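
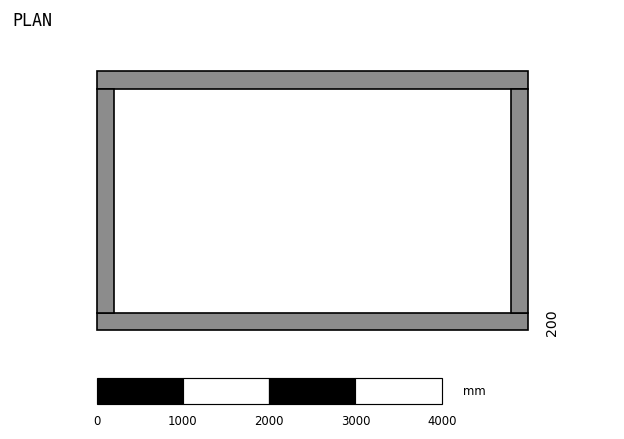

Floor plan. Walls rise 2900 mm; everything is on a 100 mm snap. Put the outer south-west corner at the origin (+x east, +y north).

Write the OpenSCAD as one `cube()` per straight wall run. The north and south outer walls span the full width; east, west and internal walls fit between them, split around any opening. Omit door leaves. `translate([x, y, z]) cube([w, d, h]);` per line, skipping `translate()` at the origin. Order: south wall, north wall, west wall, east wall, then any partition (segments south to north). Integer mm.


cube([5000, 200, 2900]);
translate([0, 2800, 0]) cube([5000, 200, 2900]);
translate([0, 200, 0]) cube([200, 2600, 2900]);
translate([4800, 200, 0]) cube([200, 2600, 2900]);


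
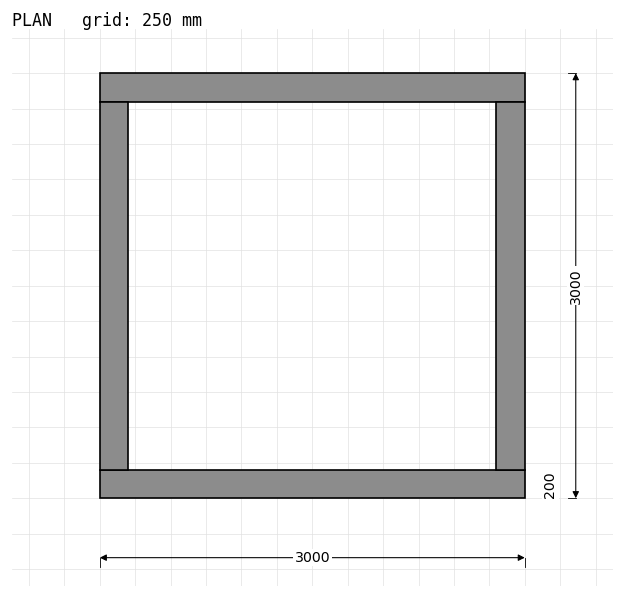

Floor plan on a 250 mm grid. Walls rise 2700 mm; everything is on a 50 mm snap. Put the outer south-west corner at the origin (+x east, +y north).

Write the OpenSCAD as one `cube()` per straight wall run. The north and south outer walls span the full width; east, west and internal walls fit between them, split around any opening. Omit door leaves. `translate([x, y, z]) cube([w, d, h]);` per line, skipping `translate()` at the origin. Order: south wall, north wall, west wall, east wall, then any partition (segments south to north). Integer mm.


cube([3000, 200, 2700]);
translate([0, 2800, 0]) cube([3000, 200, 2700]);
translate([0, 200, 0]) cube([200, 2600, 2700]);
translate([2800, 200, 0]) cube([200, 2600, 2700]);


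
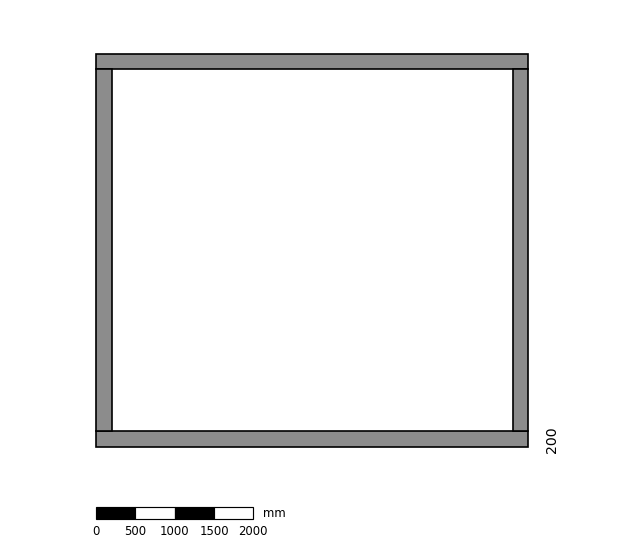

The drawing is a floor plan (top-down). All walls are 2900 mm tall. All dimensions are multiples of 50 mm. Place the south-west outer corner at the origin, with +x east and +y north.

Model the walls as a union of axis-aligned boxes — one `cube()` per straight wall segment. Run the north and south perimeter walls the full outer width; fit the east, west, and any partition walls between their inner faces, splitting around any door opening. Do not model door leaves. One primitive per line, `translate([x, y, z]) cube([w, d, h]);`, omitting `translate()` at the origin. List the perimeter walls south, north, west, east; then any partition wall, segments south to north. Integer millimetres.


cube([5500, 200, 2900]);
translate([0, 4800, 0]) cube([5500, 200, 2900]);
translate([0, 200, 0]) cube([200, 4600, 2900]);
translate([5300, 200, 0]) cube([200, 4600, 2900]);


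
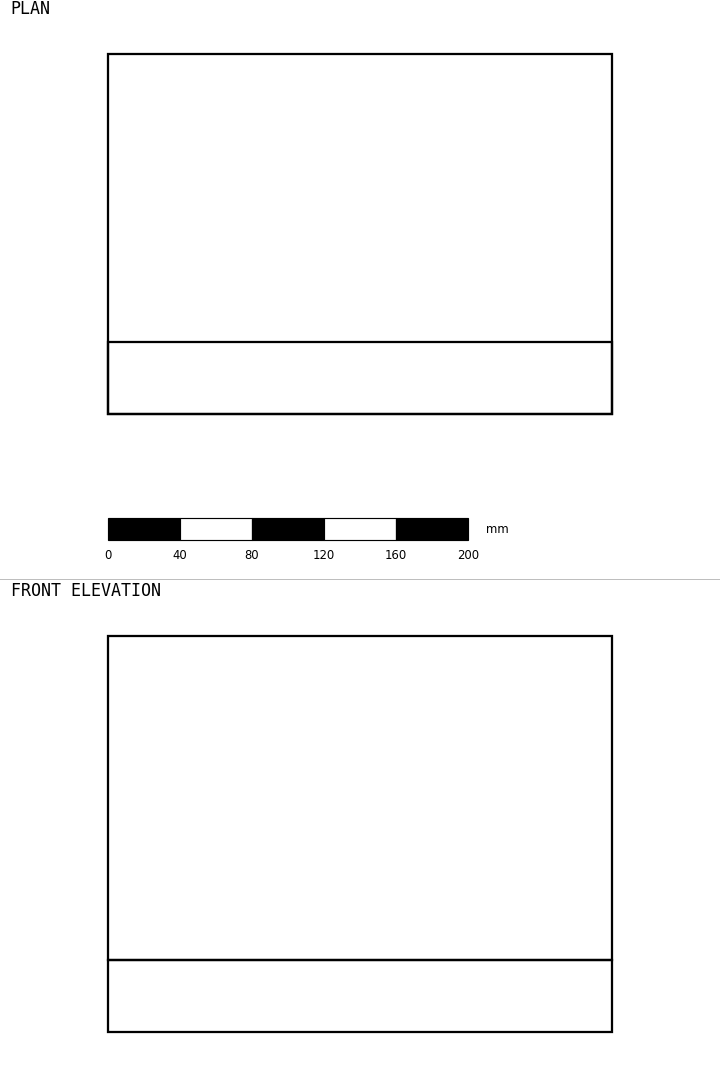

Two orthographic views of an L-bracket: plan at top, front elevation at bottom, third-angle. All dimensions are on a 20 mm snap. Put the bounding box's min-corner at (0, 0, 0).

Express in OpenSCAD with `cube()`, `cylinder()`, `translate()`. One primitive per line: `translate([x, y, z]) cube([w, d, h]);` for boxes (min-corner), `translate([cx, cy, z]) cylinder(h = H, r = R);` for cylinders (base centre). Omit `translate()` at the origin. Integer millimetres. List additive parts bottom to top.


cube([280, 200, 40]);
translate([0, 0, 40]) cube([280, 40, 180]);


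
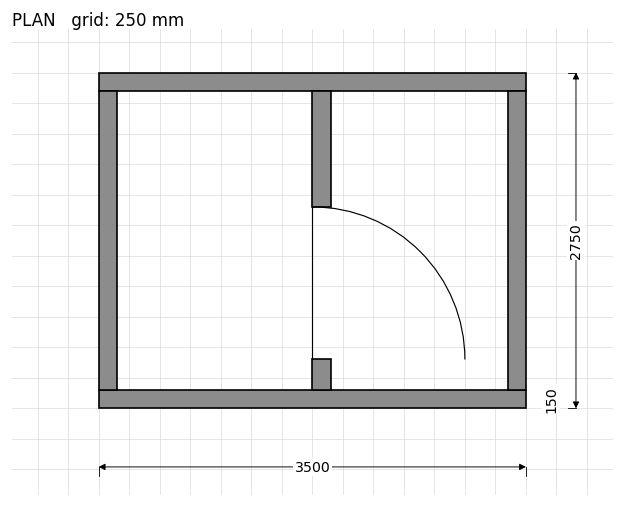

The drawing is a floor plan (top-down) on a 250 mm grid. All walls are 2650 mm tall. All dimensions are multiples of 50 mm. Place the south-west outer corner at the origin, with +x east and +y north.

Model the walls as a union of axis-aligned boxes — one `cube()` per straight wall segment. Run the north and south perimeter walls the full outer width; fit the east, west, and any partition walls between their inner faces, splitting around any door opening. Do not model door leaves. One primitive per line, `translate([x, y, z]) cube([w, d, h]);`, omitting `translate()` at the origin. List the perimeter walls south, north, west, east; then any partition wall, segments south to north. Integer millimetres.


cube([3500, 150, 2650]);
translate([0, 2600, 0]) cube([3500, 150, 2650]);
translate([0, 150, 0]) cube([150, 2450, 2650]);
translate([3350, 150, 0]) cube([150, 2450, 2650]);
translate([1750, 150, 0]) cube([150, 250, 2650]);
translate([1750, 1650, 0]) cube([150, 950, 2650]);


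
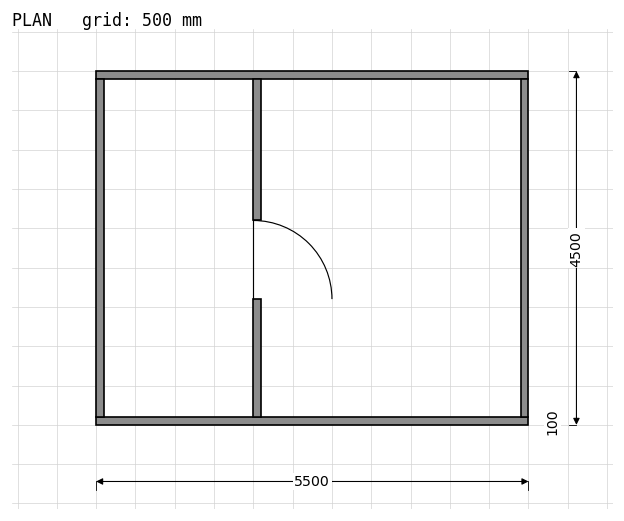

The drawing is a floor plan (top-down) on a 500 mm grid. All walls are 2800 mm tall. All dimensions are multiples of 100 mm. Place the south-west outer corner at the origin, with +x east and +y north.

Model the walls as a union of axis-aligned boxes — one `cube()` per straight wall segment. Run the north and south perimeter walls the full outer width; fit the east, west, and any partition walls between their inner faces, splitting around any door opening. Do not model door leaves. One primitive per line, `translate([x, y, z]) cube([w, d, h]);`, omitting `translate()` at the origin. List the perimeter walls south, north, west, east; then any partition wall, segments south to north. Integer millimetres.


cube([5500, 100, 2800]);
translate([0, 4400, 0]) cube([5500, 100, 2800]);
translate([0, 100, 0]) cube([100, 4300, 2800]);
translate([5400, 100, 0]) cube([100, 4300, 2800]);
translate([2000, 100, 0]) cube([100, 1500, 2800]);
translate([2000, 2600, 0]) cube([100, 1800, 2800]);


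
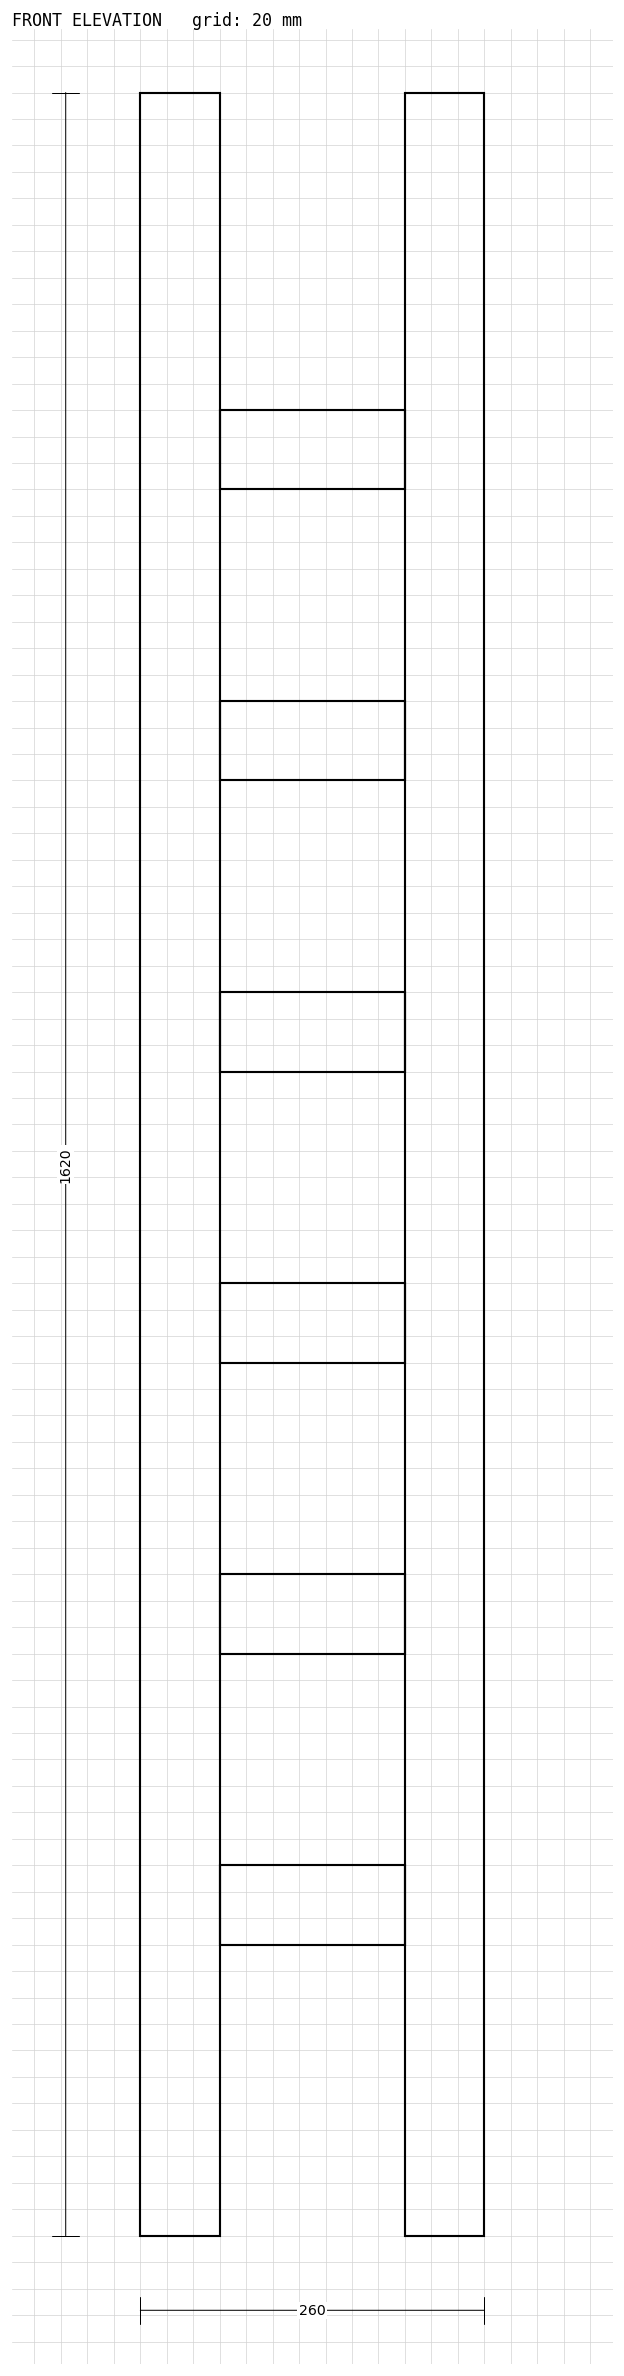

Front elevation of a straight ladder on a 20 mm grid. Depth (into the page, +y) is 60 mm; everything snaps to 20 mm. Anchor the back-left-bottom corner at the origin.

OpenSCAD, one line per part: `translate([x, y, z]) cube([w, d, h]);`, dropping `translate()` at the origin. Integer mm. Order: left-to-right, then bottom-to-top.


cube([60, 60, 1620]);
translate([60, 0, 220]) cube([140, 60, 60]);
translate([60, 0, 440]) cube([140, 60, 60]);
translate([60, 0, 660]) cube([140, 60, 60]);
translate([60, 0, 880]) cube([140, 60, 60]);
translate([60, 0, 1100]) cube([140, 60, 60]);
translate([60, 0, 1320]) cube([140, 60, 60]);
translate([200, 0, 0]) cube([60, 60, 1620]);


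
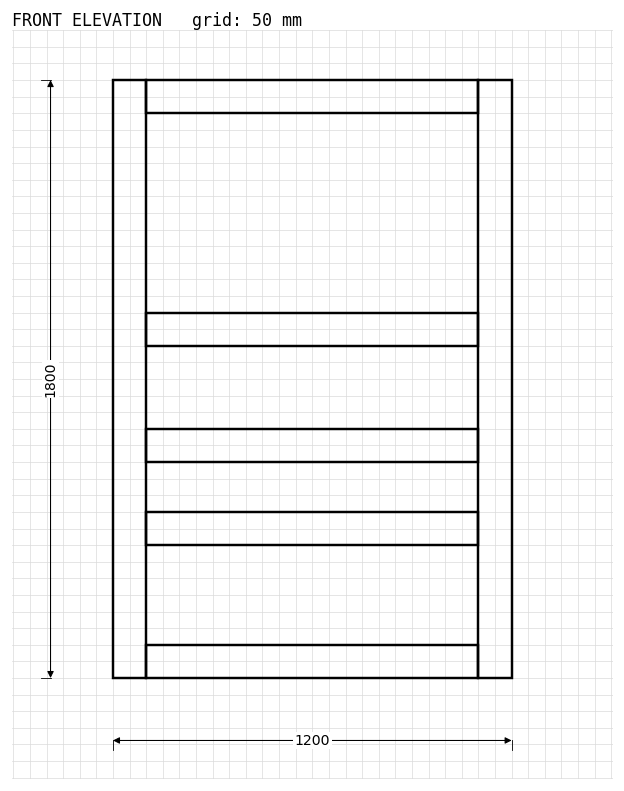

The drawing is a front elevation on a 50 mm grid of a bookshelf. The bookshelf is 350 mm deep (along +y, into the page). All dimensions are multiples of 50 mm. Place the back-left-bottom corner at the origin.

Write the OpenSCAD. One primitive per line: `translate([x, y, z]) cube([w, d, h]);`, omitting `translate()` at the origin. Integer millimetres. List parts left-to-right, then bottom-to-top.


cube([100, 350, 1800]);
translate([100, 0, 0]) cube([1000, 350, 100]);
translate([100, 0, 400]) cube([1000, 350, 100]);
translate([100, 0, 650]) cube([1000, 350, 100]);
translate([100, 0, 1000]) cube([1000, 350, 100]);
translate([100, 0, 1700]) cube([1000, 350, 100]);
translate([1100, 0, 0]) cube([100, 350, 1800]);


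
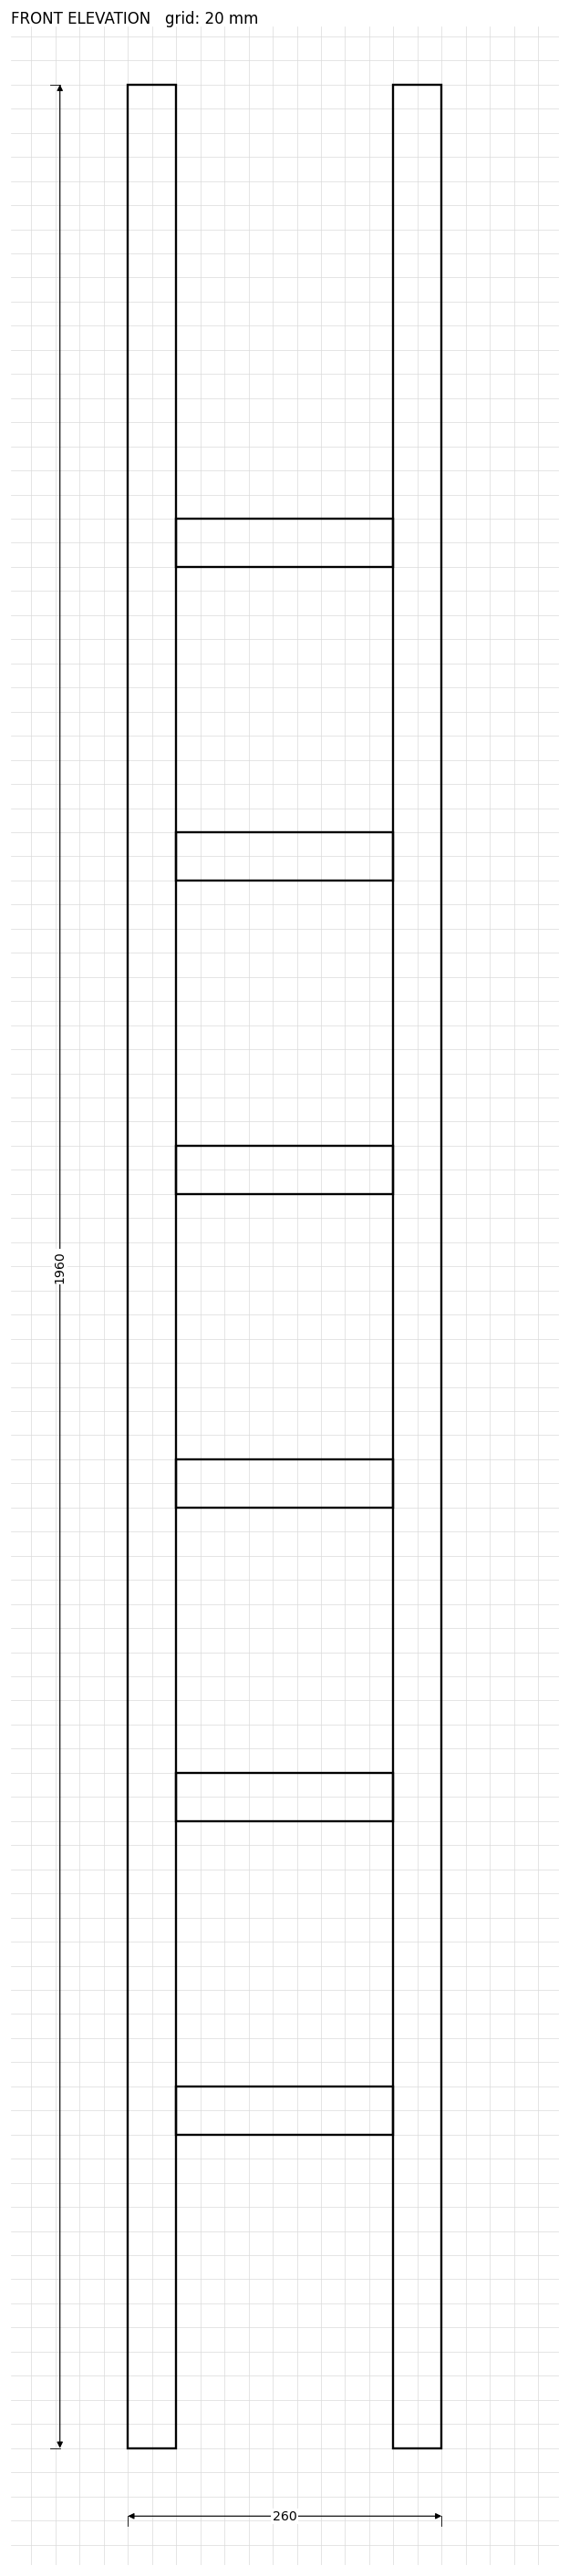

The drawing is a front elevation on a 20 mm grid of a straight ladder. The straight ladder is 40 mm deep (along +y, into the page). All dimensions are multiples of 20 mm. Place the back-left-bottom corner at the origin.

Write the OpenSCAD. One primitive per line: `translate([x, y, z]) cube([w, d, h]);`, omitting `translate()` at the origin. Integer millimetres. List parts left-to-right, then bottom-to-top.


cube([40, 40, 1960]);
translate([40, 0, 260]) cube([180, 40, 40]);
translate([40, 0, 520]) cube([180, 40, 40]);
translate([40, 0, 780]) cube([180, 40, 40]);
translate([40, 0, 1040]) cube([180, 40, 40]);
translate([40, 0, 1300]) cube([180, 40, 40]);
translate([40, 0, 1560]) cube([180, 40, 40]);
translate([220, 0, 0]) cube([40, 40, 1960]);


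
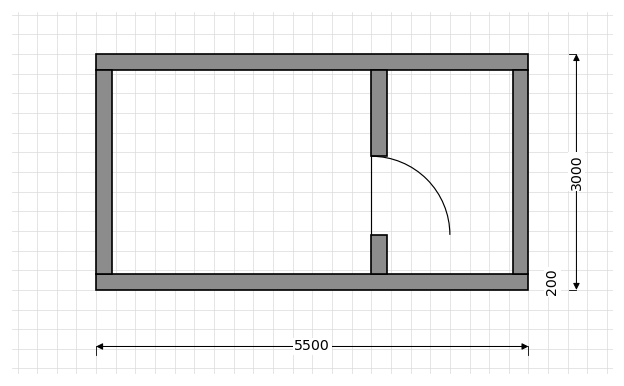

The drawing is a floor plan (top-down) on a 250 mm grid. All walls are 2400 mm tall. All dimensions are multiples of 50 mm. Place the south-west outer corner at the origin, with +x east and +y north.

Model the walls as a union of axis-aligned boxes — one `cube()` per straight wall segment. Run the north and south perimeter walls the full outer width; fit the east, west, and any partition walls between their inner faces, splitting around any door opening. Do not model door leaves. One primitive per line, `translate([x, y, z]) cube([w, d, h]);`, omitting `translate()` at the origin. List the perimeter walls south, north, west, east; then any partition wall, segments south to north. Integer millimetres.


cube([5500, 200, 2400]);
translate([0, 2800, 0]) cube([5500, 200, 2400]);
translate([0, 200, 0]) cube([200, 2600, 2400]);
translate([5300, 200, 0]) cube([200, 2600, 2400]);
translate([3500, 200, 0]) cube([200, 500, 2400]);
translate([3500, 1700, 0]) cube([200, 1100, 2400]);


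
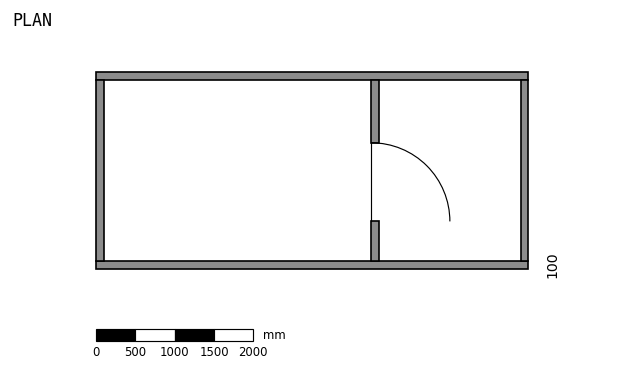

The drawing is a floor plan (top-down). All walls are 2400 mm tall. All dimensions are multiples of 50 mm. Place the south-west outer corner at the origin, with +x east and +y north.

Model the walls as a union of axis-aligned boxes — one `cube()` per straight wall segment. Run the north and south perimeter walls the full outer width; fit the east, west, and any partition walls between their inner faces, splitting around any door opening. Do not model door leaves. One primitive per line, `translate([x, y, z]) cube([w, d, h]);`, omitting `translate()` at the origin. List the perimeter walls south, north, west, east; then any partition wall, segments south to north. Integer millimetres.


cube([5500, 100, 2400]);
translate([0, 2400, 0]) cube([5500, 100, 2400]);
translate([0, 100, 0]) cube([100, 2300, 2400]);
translate([5400, 100, 0]) cube([100, 2300, 2400]);
translate([3500, 100, 0]) cube([100, 500, 2400]);
translate([3500, 1600, 0]) cube([100, 800, 2400]);


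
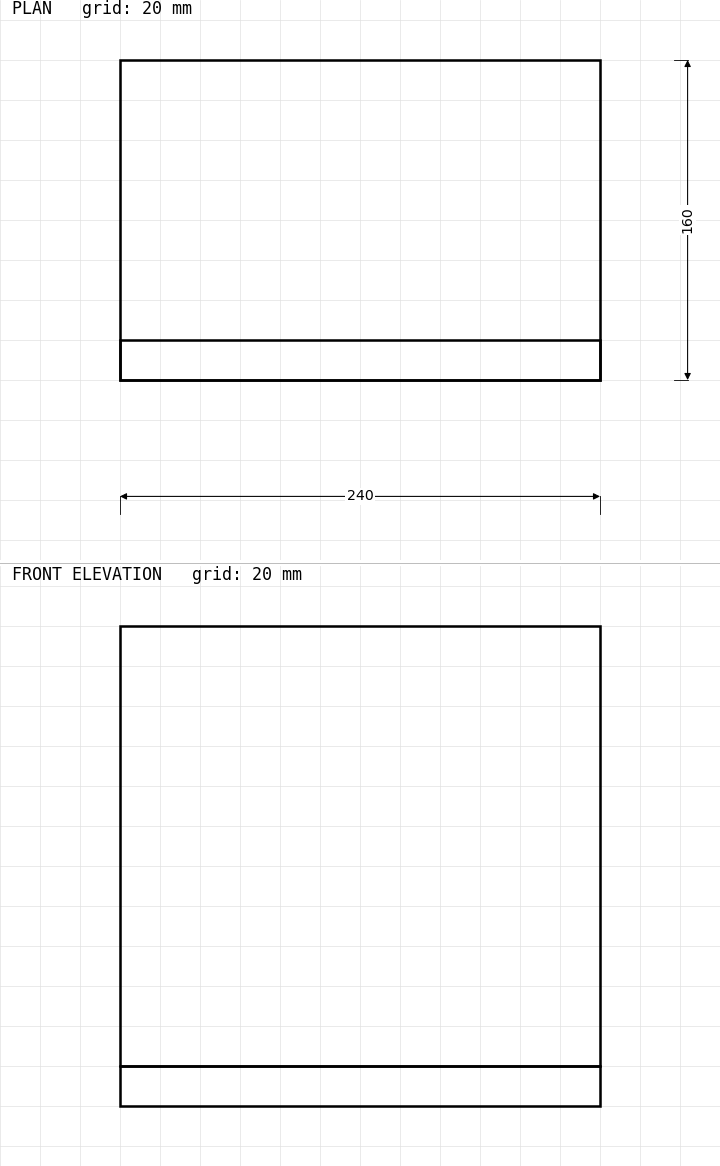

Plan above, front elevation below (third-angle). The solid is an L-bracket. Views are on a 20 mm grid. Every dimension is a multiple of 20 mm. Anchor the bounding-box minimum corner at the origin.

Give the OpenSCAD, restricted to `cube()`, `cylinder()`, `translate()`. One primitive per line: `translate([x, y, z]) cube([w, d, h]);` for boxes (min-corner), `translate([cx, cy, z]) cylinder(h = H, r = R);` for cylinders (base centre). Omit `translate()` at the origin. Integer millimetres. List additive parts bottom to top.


cube([240, 160, 20]);
translate([0, 0, 20]) cube([240, 20, 220]);


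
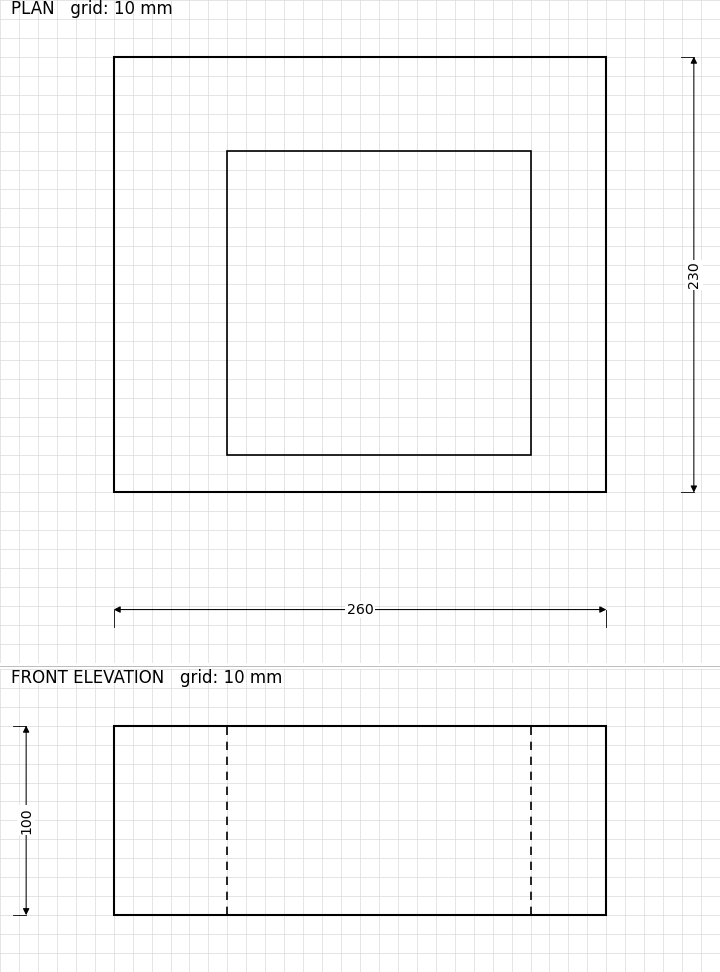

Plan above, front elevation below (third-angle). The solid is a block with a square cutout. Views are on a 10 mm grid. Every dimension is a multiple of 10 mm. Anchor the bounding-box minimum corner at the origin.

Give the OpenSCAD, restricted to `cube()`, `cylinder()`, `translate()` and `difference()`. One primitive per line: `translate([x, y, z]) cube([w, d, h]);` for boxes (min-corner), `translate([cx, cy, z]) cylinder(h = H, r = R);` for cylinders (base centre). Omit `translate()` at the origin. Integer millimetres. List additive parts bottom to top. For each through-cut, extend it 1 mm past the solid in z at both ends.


difference() {
  cube([260, 230, 100]);
  translate([60, 20, -1]) cube([160, 160, 102]);
}


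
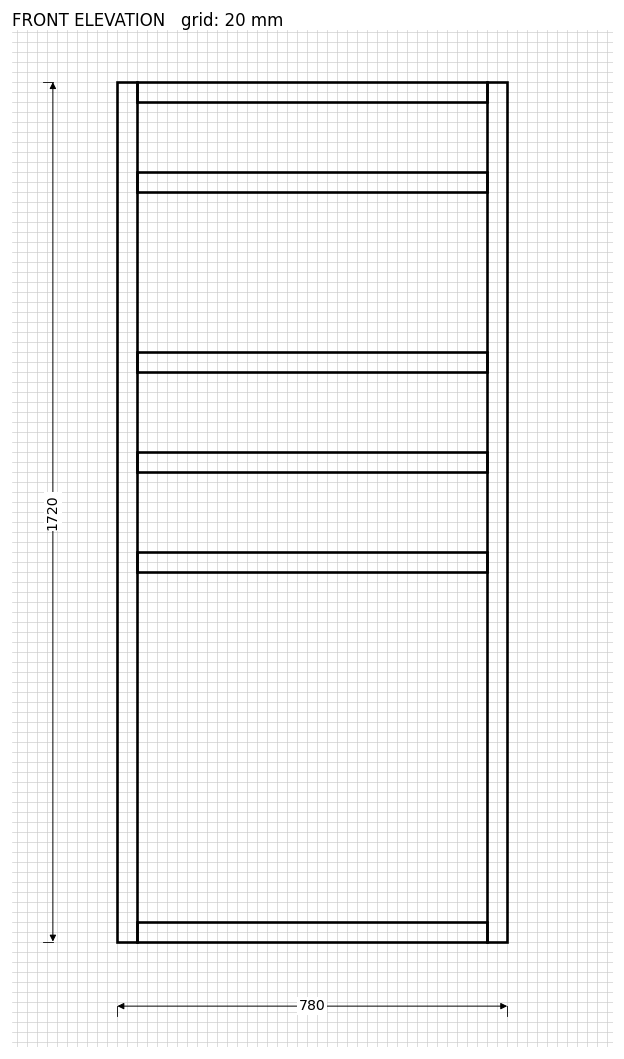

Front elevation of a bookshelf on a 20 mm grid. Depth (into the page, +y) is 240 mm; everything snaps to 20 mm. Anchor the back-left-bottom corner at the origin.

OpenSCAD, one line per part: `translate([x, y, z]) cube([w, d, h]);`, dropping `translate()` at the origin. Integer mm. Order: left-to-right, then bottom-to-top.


cube([40, 240, 1720]);
translate([40, 0, 0]) cube([700, 240, 40]);
translate([40, 0, 740]) cube([700, 240, 40]);
translate([40, 0, 940]) cube([700, 240, 40]);
translate([40, 0, 1140]) cube([700, 240, 40]);
translate([40, 0, 1500]) cube([700, 240, 40]);
translate([40, 0, 1680]) cube([700, 240, 40]);
translate([740, 0, 0]) cube([40, 240, 1720]);


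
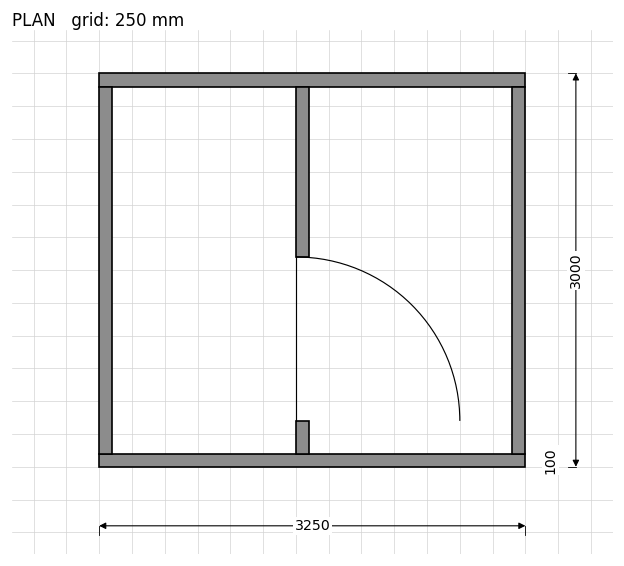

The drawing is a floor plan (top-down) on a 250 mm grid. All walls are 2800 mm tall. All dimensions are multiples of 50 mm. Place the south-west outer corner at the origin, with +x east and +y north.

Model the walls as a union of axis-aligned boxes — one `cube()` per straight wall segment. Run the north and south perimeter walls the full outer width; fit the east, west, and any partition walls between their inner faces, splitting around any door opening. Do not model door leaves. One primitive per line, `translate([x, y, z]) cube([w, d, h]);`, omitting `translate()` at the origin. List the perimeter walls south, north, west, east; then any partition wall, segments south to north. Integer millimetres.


cube([3250, 100, 2800]);
translate([0, 2900, 0]) cube([3250, 100, 2800]);
translate([0, 100, 0]) cube([100, 2800, 2800]);
translate([3150, 100, 0]) cube([100, 2800, 2800]);
translate([1500, 100, 0]) cube([100, 250, 2800]);
translate([1500, 1600, 0]) cube([100, 1300, 2800]);


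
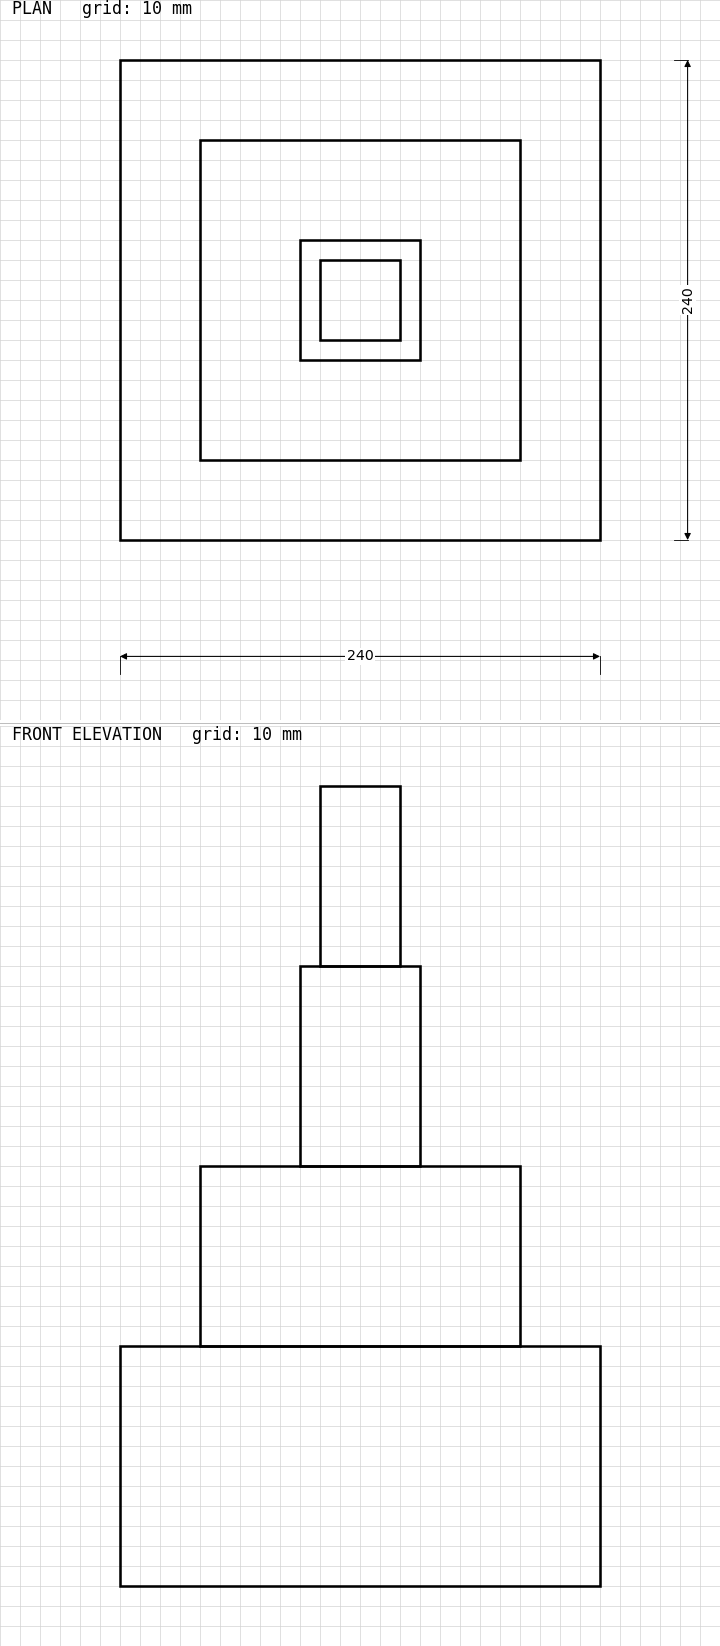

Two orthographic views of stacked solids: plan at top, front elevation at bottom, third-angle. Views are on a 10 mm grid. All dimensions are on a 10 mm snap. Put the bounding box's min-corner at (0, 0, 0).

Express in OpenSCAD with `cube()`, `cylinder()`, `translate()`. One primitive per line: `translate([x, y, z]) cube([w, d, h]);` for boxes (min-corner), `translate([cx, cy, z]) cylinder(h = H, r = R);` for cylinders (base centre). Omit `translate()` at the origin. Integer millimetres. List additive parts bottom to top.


cube([240, 240, 120]);
translate([40, 40, 120]) cube([160, 160, 90]);
translate([90, 90, 210]) cube([60, 60, 100]);
translate([100, 100, 310]) cube([40, 40, 90]);


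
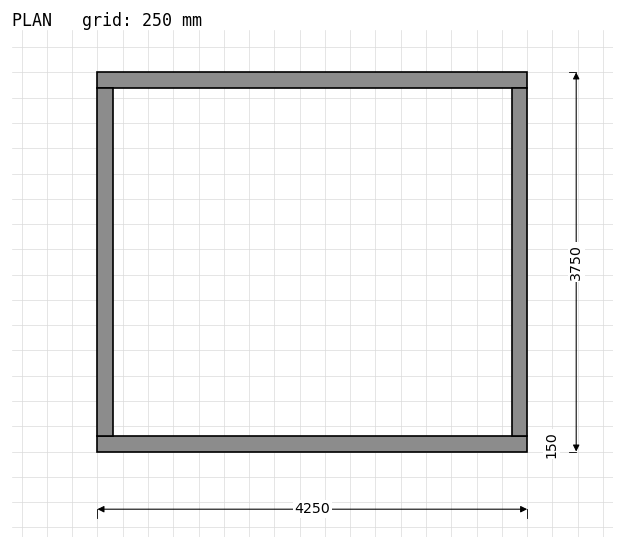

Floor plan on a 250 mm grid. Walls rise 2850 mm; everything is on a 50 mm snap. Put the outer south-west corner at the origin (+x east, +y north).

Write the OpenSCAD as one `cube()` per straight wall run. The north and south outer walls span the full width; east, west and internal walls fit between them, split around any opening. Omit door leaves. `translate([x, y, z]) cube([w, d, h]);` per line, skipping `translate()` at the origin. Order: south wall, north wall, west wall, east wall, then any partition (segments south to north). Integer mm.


cube([4250, 150, 2850]);
translate([0, 3600, 0]) cube([4250, 150, 2850]);
translate([0, 150, 0]) cube([150, 3450, 2850]);
translate([4100, 150, 0]) cube([150, 3450, 2850]);


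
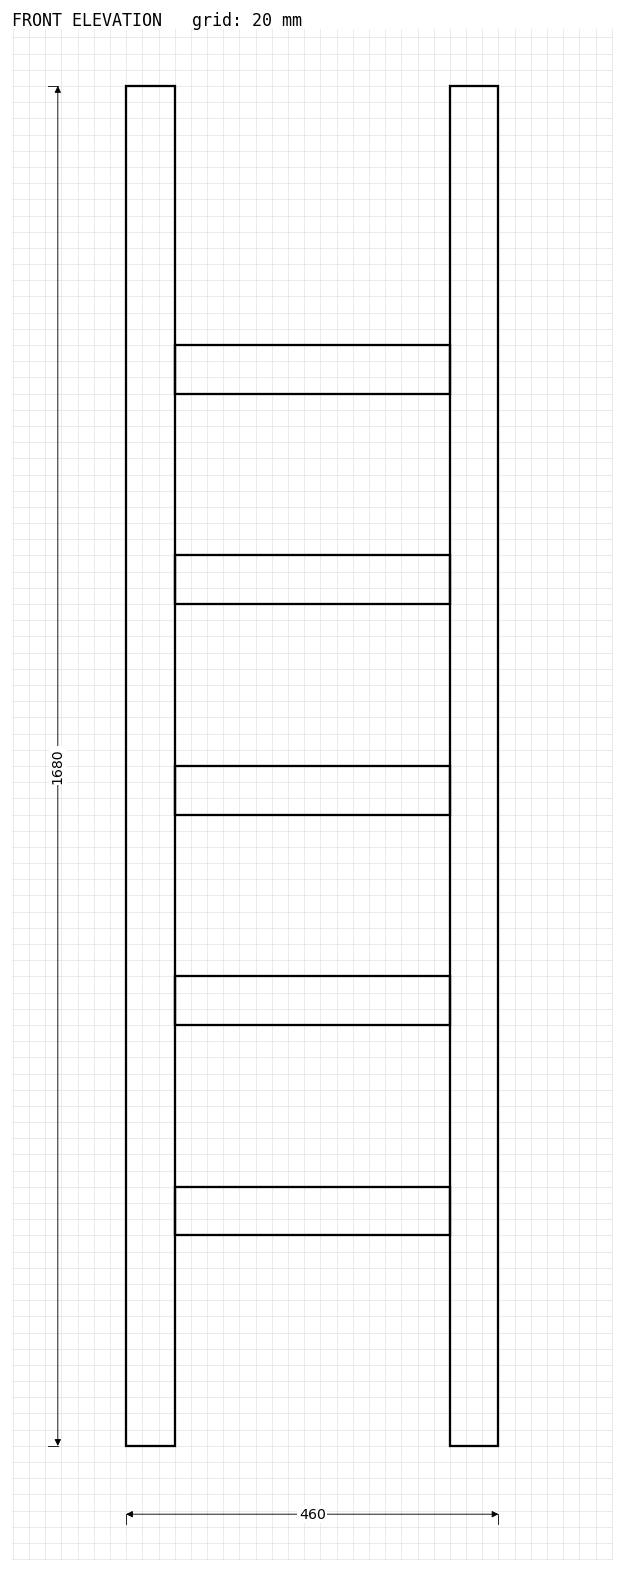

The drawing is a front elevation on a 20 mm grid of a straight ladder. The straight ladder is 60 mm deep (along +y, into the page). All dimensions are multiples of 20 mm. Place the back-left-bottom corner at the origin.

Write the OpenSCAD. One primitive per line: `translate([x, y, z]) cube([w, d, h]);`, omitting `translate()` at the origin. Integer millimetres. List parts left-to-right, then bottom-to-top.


cube([60, 60, 1680]);
translate([60, 0, 260]) cube([340, 60, 60]);
translate([60, 0, 520]) cube([340, 60, 60]);
translate([60, 0, 780]) cube([340, 60, 60]);
translate([60, 0, 1040]) cube([340, 60, 60]);
translate([60, 0, 1300]) cube([340, 60, 60]);
translate([400, 0, 0]) cube([60, 60, 1680]);


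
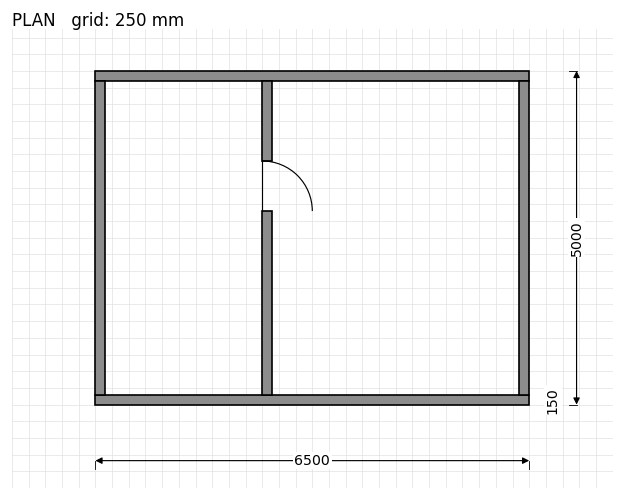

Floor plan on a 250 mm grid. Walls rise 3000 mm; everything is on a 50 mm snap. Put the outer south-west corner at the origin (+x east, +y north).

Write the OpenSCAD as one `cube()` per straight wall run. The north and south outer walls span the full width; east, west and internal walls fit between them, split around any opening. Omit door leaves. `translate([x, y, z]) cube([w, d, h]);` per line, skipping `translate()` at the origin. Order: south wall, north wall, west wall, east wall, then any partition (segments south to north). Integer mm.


cube([6500, 150, 3000]);
translate([0, 4850, 0]) cube([6500, 150, 3000]);
translate([0, 150, 0]) cube([150, 4700, 3000]);
translate([6350, 150, 0]) cube([150, 4700, 3000]);
translate([2500, 150, 0]) cube([150, 2750, 3000]);
translate([2500, 3650, 0]) cube([150, 1200, 3000]);


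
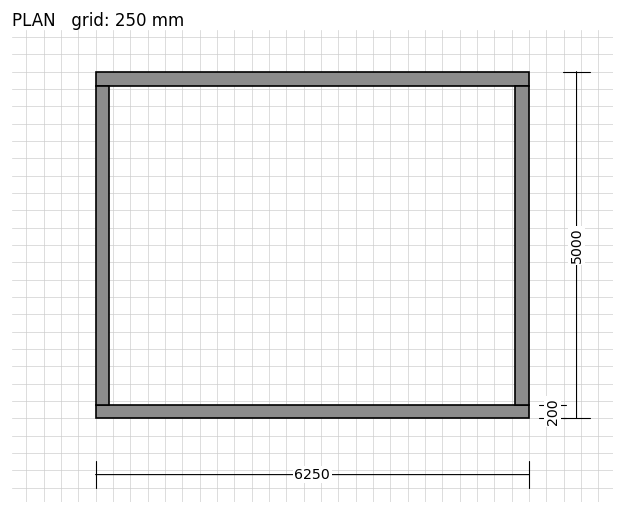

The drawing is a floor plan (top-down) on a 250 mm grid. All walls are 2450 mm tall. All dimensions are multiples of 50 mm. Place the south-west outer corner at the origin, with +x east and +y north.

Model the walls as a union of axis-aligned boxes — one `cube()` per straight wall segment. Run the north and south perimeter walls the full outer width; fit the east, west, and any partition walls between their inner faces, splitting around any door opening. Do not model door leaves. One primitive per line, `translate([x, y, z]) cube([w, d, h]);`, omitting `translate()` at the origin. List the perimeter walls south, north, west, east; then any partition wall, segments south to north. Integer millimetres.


cube([6250, 200, 2450]);
translate([0, 4800, 0]) cube([6250, 200, 2450]);
translate([0, 200, 0]) cube([200, 4600, 2450]);
translate([6050, 200, 0]) cube([200, 4600, 2450]);


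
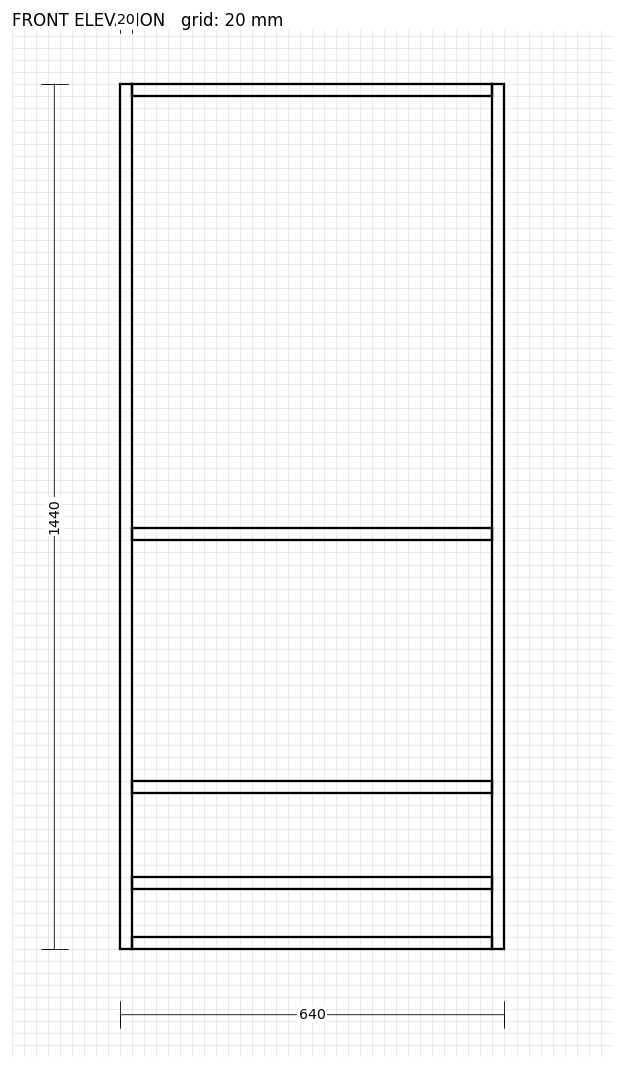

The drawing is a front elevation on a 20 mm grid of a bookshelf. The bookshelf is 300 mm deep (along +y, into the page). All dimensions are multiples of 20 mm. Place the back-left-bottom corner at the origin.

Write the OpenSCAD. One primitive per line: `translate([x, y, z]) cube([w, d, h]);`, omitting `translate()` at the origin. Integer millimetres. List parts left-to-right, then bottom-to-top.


cube([20, 300, 1440]);
translate([20, 0, 0]) cube([600, 300, 20]);
translate([20, 0, 100]) cube([600, 300, 20]);
translate([20, 0, 260]) cube([600, 300, 20]);
translate([20, 0, 680]) cube([600, 300, 20]);
translate([20, 0, 1420]) cube([600, 300, 20]);
translate([620, 0, 0]) cube([20, 300, 1440]);


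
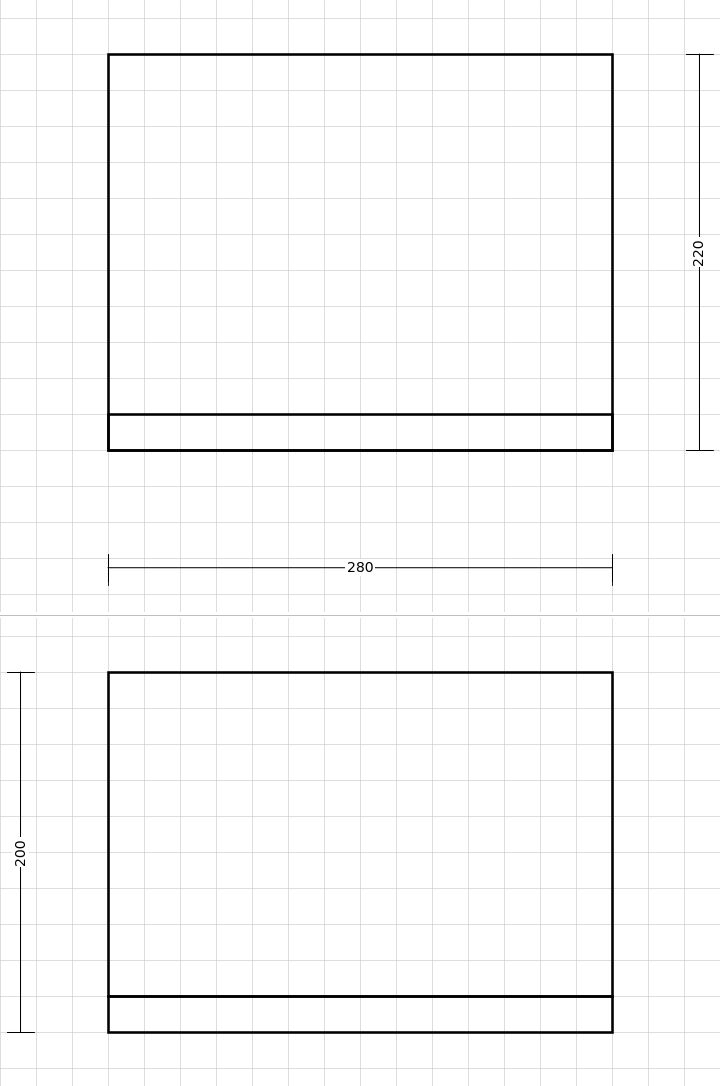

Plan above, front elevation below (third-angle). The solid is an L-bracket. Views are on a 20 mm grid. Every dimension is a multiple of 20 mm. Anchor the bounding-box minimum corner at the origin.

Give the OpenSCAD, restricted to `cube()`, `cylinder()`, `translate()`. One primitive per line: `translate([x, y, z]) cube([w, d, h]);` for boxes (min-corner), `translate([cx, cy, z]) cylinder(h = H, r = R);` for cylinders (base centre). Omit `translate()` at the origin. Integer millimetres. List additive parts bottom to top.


cube([280, 220, 20]);
translate([0, 0, 20]) cube([280, 20, 180]);


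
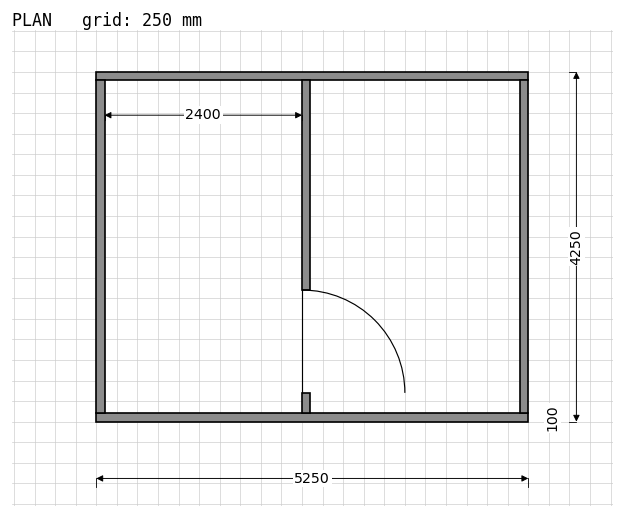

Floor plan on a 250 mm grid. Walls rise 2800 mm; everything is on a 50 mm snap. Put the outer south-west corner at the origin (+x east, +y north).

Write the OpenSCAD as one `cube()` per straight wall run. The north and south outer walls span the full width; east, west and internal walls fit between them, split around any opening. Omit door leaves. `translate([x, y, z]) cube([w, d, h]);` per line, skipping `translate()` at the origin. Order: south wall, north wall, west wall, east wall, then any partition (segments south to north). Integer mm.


cube([5250, 100, 2800]);
translate([0, 4150, 0]) cube([5250, 100, 2800]);
translate([0, 100, 0]) cube([100, 4050, 2800]);
translate([5150, 100, 0]) cube([100, 4050, 2800]);
translate([2500, 100, 0]) cube([100, 250, 2800]);
translate([2500, 1600, 0]) cube([100, 2550, 2800]);


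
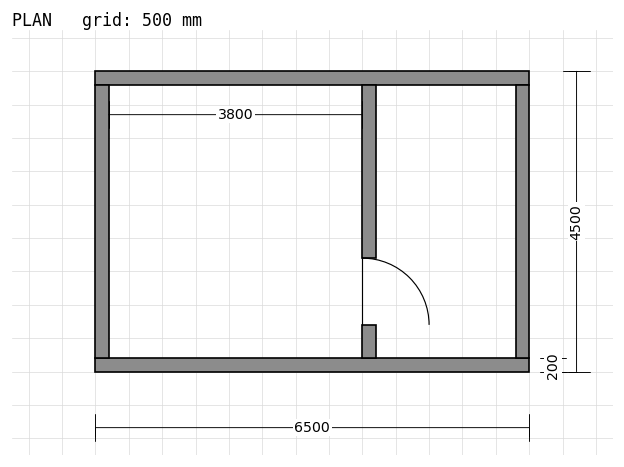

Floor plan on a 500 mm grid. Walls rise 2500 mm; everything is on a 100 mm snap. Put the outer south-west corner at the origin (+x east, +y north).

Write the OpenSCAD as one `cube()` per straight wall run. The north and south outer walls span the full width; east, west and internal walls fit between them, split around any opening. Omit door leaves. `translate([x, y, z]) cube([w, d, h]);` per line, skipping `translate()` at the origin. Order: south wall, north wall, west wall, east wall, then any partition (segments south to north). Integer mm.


cube([6500, 200, 2500]);
translate([0, 4300, 0]) cube([6500, 200, 2500]);
translate([0, 200, 0]) cube([200, 4100, 2500]);
translate([6300, 200, 0]) cube([200, 4100, 2500]);
translate([4000, 200, 0]) cube([200, 500, 2500]);
translate([4000, 1700, 0]) cube([200, 2600, 2500]);


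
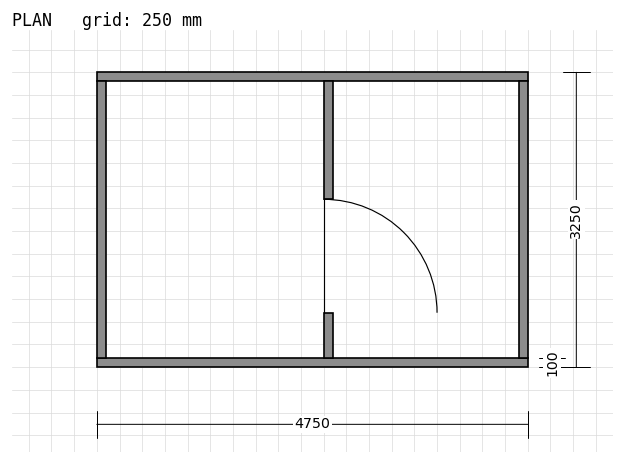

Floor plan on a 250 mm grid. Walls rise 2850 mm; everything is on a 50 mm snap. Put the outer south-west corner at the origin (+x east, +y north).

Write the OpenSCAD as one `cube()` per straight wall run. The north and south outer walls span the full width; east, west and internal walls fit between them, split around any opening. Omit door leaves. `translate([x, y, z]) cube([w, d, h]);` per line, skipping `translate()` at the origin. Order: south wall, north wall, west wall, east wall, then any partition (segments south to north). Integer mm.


cube([4750, 100, 2850]);
translate([0, 3150, 0]) cube([4750, 100, 2850]);
translate([0, 100, 0]) cube([100, 3050, 2850]);
translate([4650, 100, 0]) cube([100, 3050, 2850]);
translate([2500, 100, 0]) cube([100, 500, 2850]);
translate([2500, 1850, 0]) cube([100, 1300, 2850]);


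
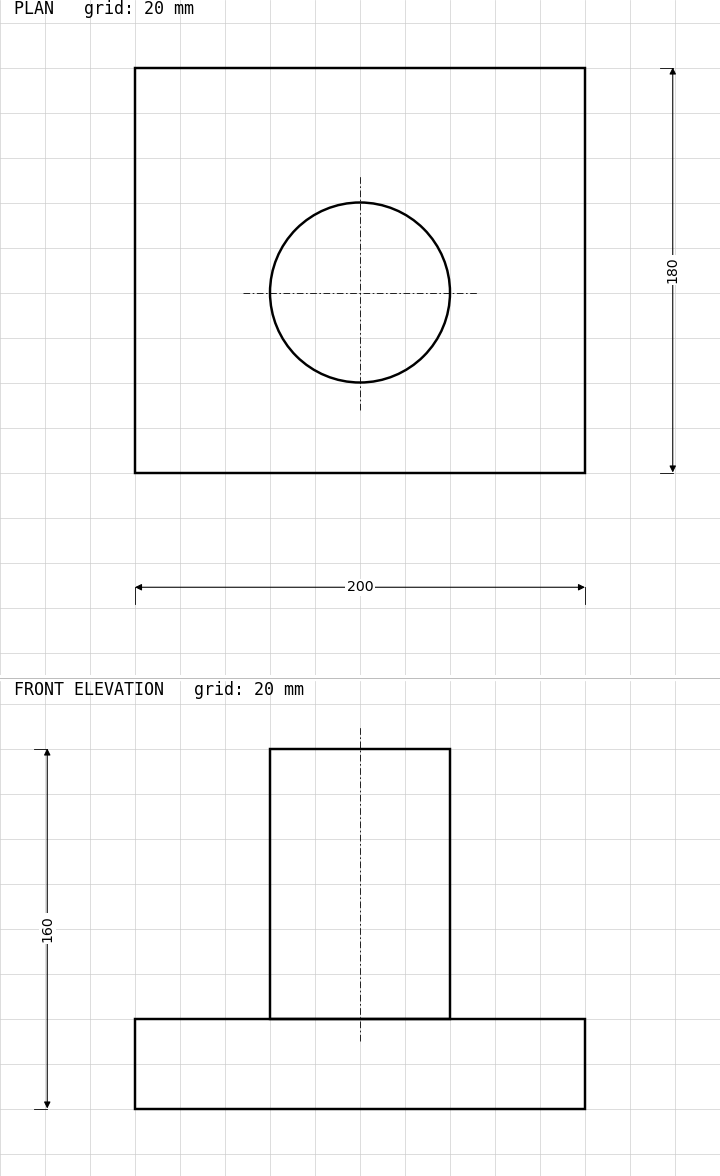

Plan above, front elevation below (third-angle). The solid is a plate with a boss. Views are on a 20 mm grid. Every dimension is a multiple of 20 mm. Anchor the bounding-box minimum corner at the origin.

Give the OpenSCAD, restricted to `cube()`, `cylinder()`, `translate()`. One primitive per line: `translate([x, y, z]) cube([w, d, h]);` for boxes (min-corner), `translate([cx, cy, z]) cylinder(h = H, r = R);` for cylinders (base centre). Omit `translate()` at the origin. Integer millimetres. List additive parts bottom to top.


cube([200, 180, 40]);
translate([100, 80, 40]) cylinder(h = 120, r = 40);


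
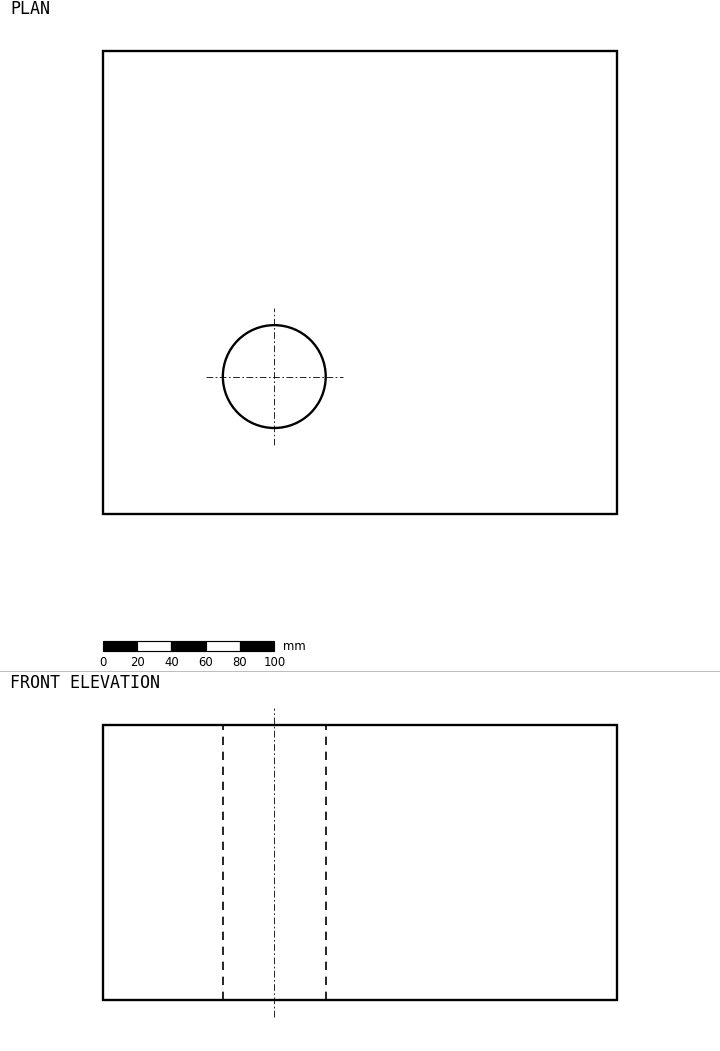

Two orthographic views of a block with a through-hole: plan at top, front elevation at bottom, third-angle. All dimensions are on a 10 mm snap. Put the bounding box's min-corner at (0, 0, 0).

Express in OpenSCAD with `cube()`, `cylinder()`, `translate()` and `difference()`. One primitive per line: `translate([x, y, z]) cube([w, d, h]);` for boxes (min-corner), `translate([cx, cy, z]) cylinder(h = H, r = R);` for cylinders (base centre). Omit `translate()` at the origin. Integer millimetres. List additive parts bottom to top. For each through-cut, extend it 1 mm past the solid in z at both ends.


difference() {
  cube([300, 270, 160]);
  translate([100, 80, -1]) cylinder(h = 162, r = 30);
}


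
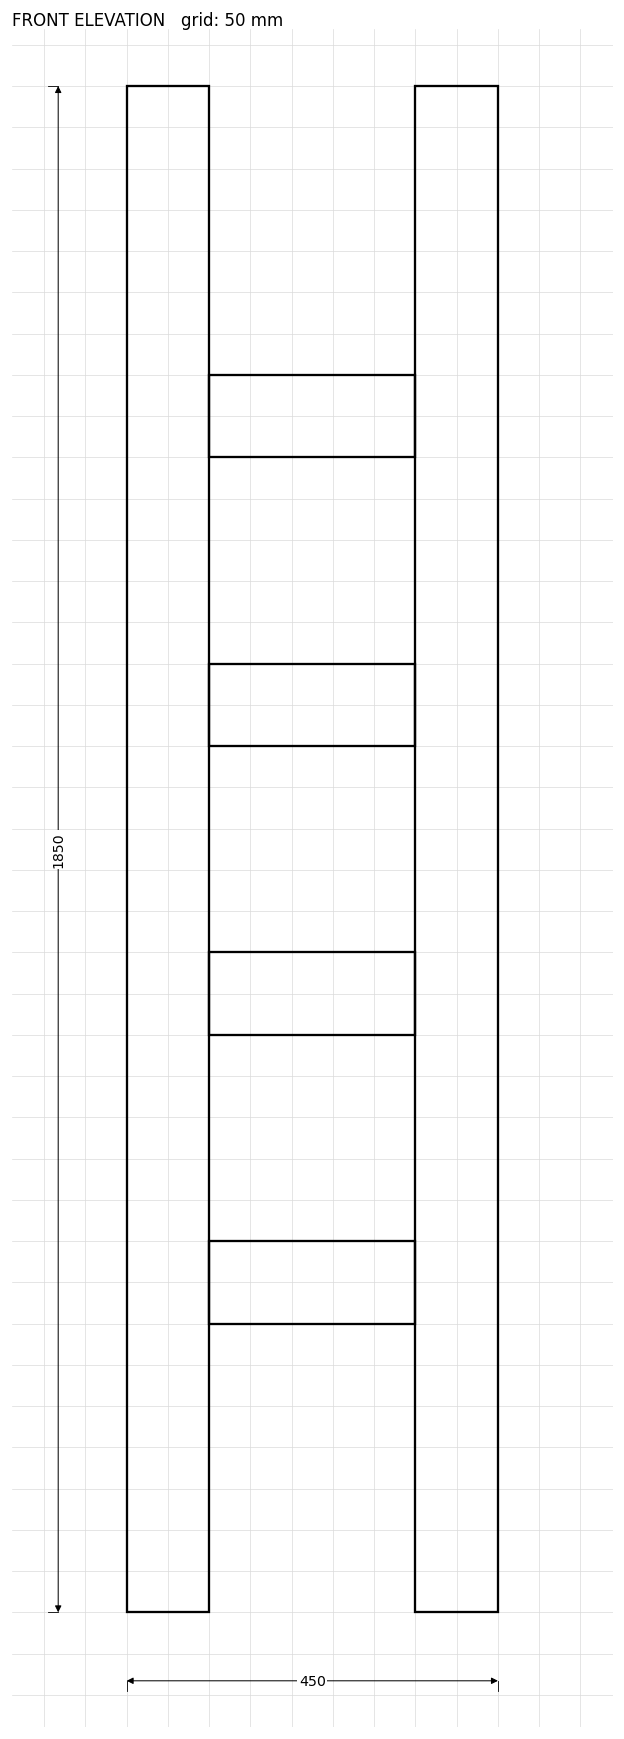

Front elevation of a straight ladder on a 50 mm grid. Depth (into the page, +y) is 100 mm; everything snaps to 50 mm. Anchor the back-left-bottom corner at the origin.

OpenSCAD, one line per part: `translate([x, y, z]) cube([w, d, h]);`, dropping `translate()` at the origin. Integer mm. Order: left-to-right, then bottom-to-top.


cube([100, 100, 1850]);
translate([100, 0, 350]) cube([250, 100, 100]);
translate([100, 0, 700]) cube([250, 100, 100]);
translate([100, 0, 1050]) cube([250, 100, 100]);
translate([100, 0, 1400]) cube([250, 100, 100]);
translate([350, 0, 0]) cube([100, 100, 1850]);


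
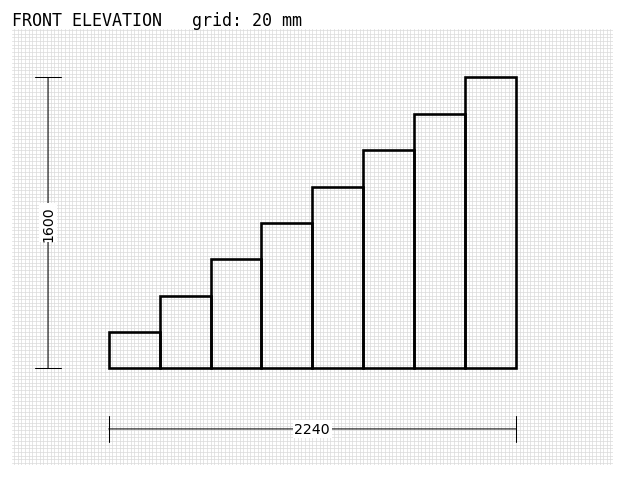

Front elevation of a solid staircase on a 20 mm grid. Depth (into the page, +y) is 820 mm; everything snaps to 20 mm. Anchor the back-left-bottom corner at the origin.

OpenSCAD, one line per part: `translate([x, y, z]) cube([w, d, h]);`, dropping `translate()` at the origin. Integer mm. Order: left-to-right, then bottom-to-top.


cube([280, 820, 200]);
translate([280, 0, 0]) cube([280, 820, 400]);
translate([560, 0, 0]) cube([280, 820, 600]);
translate([840, 0, 0]) cube([280, 820, 800]);
translate([1120, 0, 0]) cube([280, 820, 1000]);
translate([1400, 0, 0]) cube([280, 820, 1200]);
translate([1680, 0, 0]) cube([280, 820, 1400]);
translate([1960, 0, 0]) cube([280, 820, 1600]);


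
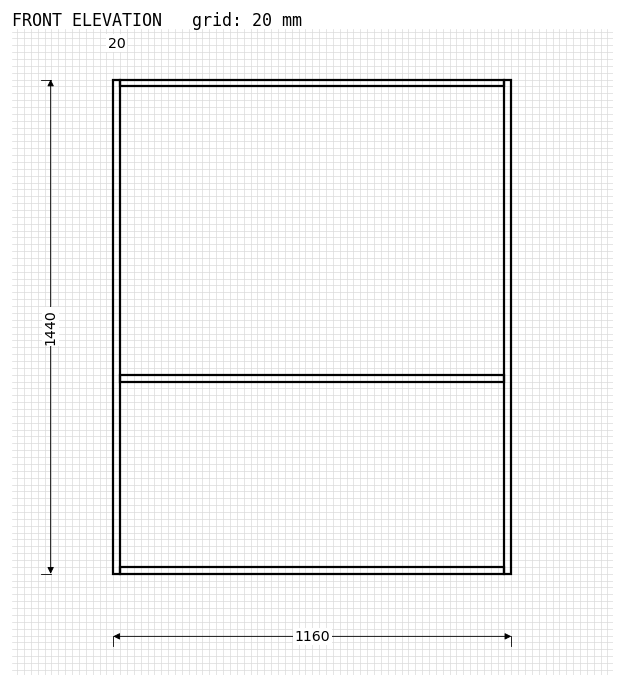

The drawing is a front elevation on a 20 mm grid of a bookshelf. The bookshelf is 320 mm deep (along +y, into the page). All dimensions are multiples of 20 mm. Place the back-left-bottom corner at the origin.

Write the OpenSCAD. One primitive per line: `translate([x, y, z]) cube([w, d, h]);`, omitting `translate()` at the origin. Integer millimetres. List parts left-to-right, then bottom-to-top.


cube([20, 320, 1440]);
translate([20, 0, 0]) cube([1120, 320, 20]);
translate([20, 0, 560]) cube([1120, 320, 20]);
translate([20, 0, 1420]) cube([1120, 320, 20]);
translate([1140, 0, 0]) cube([20, 320, 1440]);


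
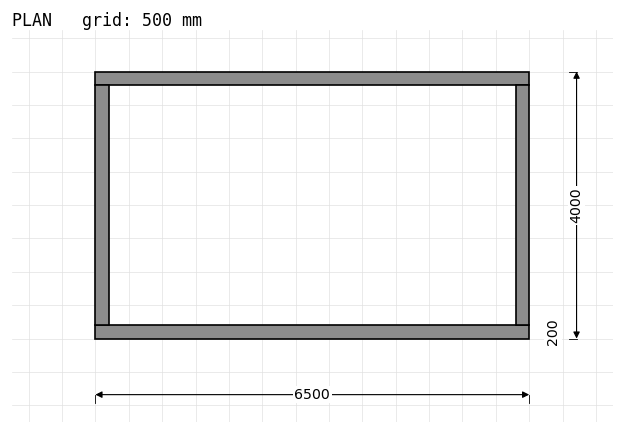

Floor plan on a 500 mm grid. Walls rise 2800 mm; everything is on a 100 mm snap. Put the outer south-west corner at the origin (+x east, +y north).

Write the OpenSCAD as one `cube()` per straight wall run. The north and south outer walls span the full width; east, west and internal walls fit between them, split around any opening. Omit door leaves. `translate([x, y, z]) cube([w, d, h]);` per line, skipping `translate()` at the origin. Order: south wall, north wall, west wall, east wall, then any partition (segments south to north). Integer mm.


cube([6500, 200, 2800]);
translate([0, 3800, 0]) cube([6500, 200, 2800]);
translate([0, 200, 0]) cube([200, 3600, 2800]);
translate([6300, 200, 0]) cube([200, 3600, 2800]);


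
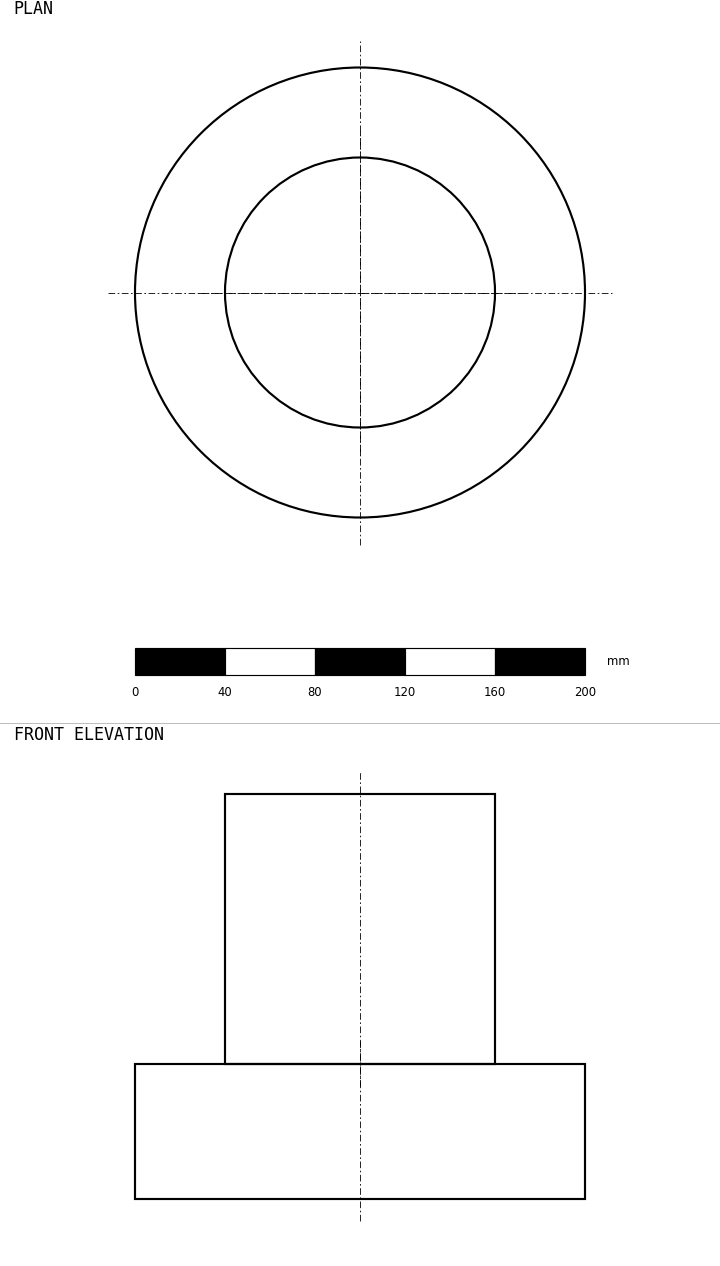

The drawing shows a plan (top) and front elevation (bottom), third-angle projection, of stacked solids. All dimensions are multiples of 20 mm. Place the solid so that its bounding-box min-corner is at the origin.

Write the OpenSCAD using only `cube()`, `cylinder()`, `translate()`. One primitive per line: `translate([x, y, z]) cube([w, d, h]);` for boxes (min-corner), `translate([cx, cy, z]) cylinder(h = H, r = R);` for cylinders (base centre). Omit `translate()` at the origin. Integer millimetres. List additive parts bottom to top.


translate([100, 100, 0]) cylinder(h = 60, r = 100);
translate([100, 100, 60]) cylinder(h = 120, r = 60);


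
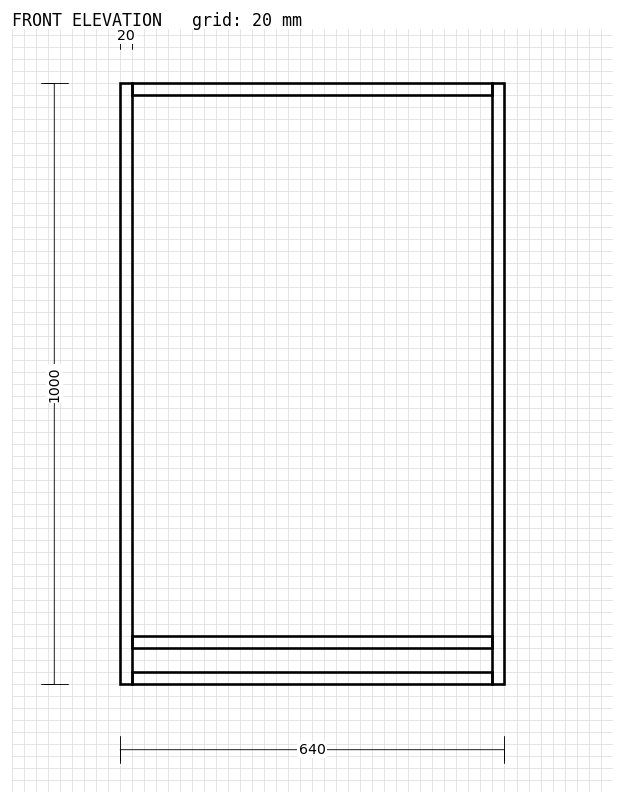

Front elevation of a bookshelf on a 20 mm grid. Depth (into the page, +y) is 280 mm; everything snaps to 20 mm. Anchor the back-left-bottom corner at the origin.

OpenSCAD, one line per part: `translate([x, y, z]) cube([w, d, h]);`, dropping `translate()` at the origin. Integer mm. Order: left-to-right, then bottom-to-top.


cube([20, 280, 1000]);
translate([20, 0, 0]) cube([600, 280, 20]);
translate([20, 0, 60]) cube([600, 280, 20]);
translate([20, 0, 980]) cube([600, 280, 20]);
translate([620, 0, 0]) cube([20, 280, 1000]);


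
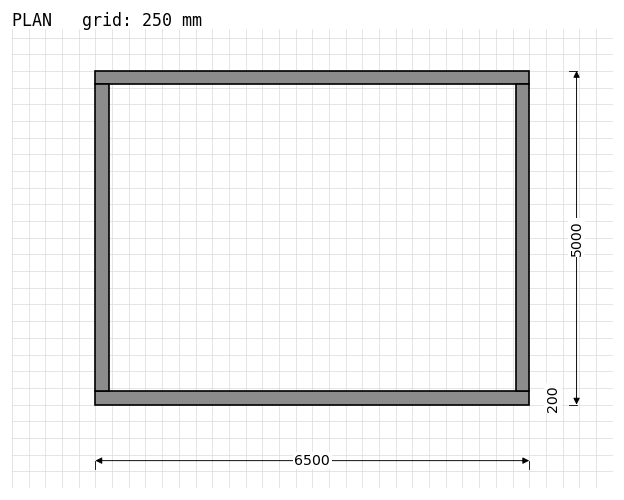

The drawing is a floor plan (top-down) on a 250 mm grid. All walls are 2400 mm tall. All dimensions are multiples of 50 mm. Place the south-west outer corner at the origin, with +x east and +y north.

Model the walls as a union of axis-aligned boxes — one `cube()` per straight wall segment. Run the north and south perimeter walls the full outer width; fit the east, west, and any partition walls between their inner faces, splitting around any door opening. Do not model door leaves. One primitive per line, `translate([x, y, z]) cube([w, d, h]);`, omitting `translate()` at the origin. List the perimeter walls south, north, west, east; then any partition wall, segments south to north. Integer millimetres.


cube([6500, 200, 2400]);
translate([0, 4800, 0]) cube([6500, 200, 2400]);
translate([0, 200, 0]) cube([200, 4600, 2400]);
translate([6300, 200, 0]) cube([200, 4600, 2400]);


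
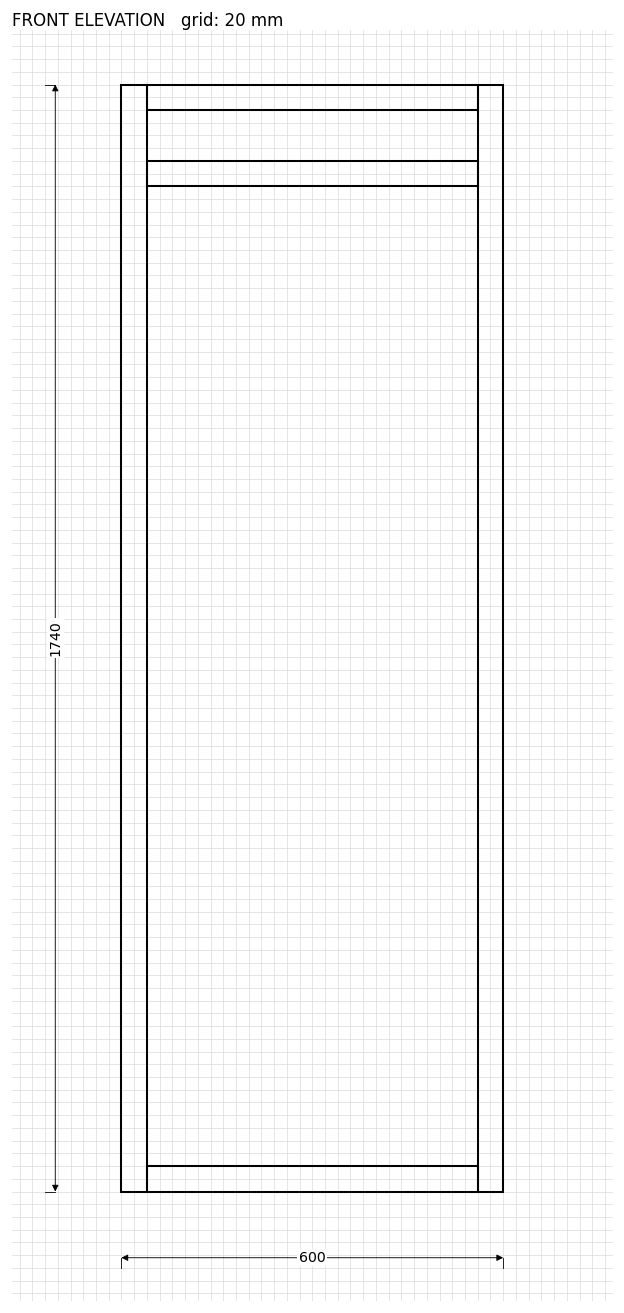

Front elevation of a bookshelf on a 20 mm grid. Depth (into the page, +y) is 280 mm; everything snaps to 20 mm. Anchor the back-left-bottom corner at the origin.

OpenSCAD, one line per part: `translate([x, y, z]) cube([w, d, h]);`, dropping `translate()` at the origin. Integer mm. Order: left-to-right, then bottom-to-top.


cube([40, 280, 1740]);
translate([40, 0, 0]) cube([520, 280, 40]);
translate([40, 0, 1580]) cube([520, 280, 40]);
translate([40, 0, 1700]) cube([520, 280, 40]);
translate([560, 0, 0]) cube([40, 280, 1740]);


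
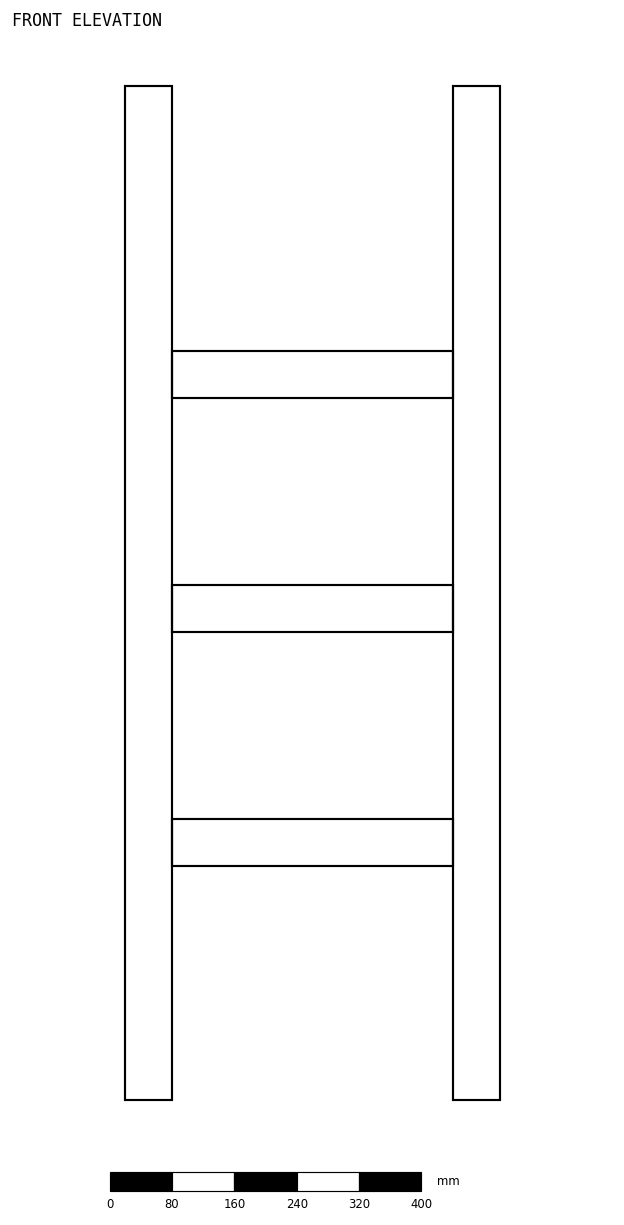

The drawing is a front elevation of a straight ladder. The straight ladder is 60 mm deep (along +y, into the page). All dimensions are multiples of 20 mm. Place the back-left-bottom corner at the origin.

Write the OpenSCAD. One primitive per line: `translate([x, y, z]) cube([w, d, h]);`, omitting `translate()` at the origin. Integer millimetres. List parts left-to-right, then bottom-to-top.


cube([60, 60, 1300]);
translate([60, 0, 300]) cube([360, 60, 60]);
translate([60, 0, 600]) cube([360, 60, 60]);
translate([60, 0, 900]) cube([360, 60, 60]);
translate([420, 0, 0]) cube([60, 60, 1300]);
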